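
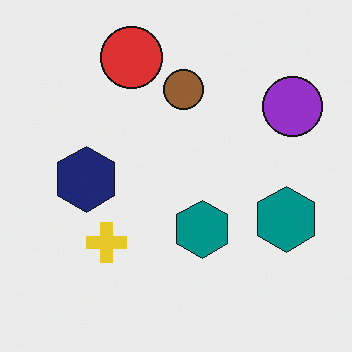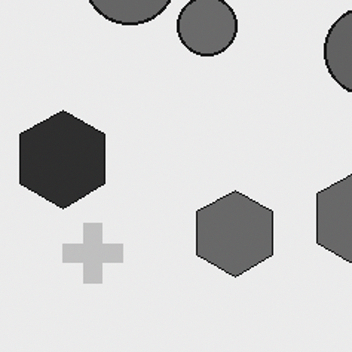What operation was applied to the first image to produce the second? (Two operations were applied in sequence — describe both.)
The transformation is: cropped to a modestly smaller region and rescaled, then converted to grayscale.

The visible shapes are larger and the field of view is narrower; shapes near the original edges may be partly or wholly outside the frame — a crop-and-rescale. All color is removed — every shape is now a shade of grey.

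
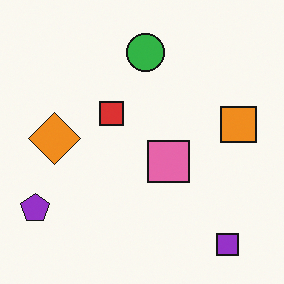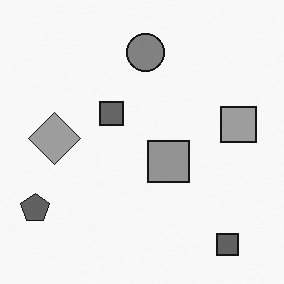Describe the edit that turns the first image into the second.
Converted to grayscale.

All color is removed — every shape is now a shade of grey.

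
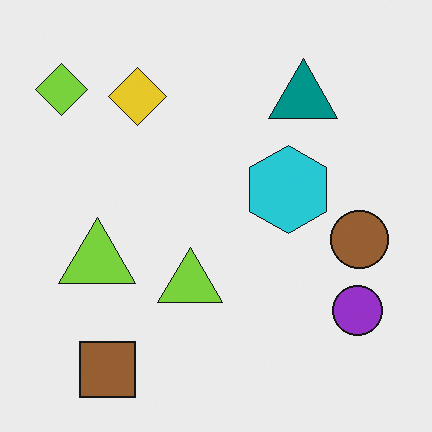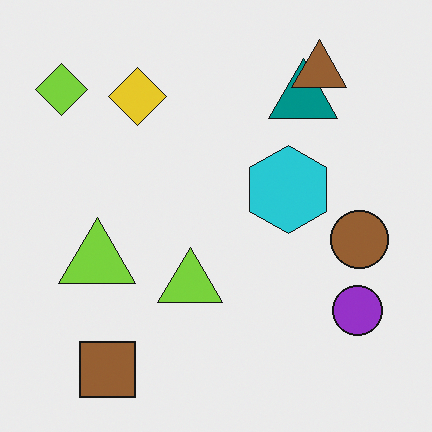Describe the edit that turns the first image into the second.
The second image is the first overlaid with an additional brown triangle.

A brown triangle appears in the second image that is absent from the first.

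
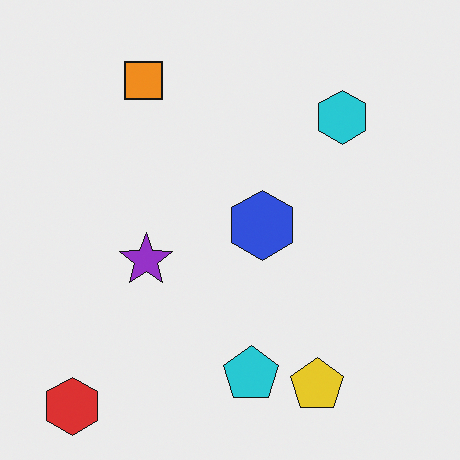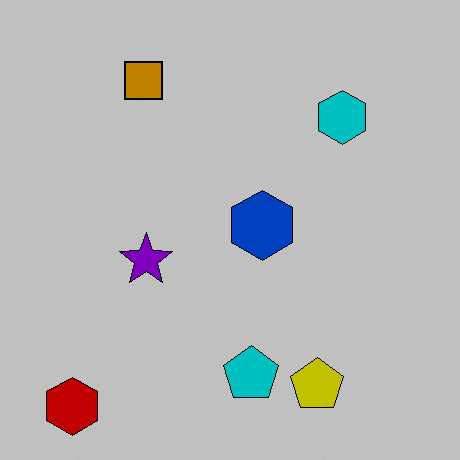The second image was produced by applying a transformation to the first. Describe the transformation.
The image was aggressively posterized.

Each flat color has snapped to a coarser quantized level — most visibly, the near-white background has dropped to a flat grey.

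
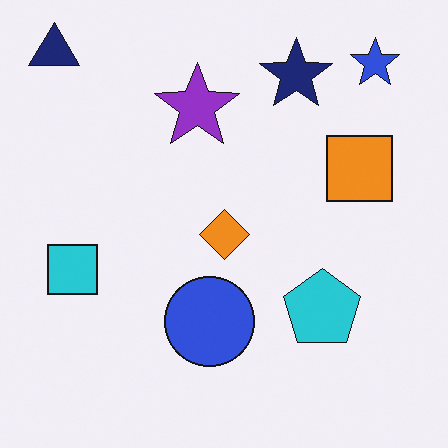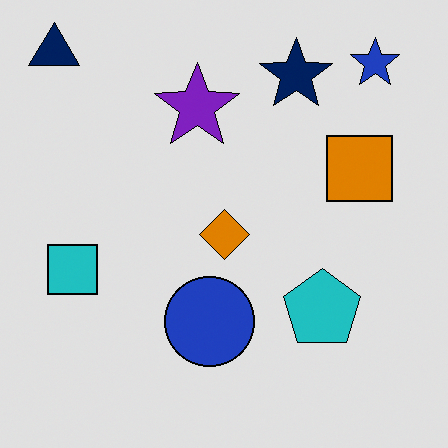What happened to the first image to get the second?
The image was moderately posterized.

Each flat color has snapped to a coarser quantized level — most visibly, the near-white background has dropped to a flat grey.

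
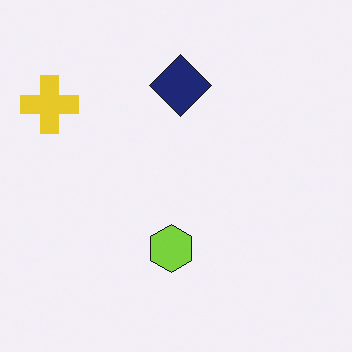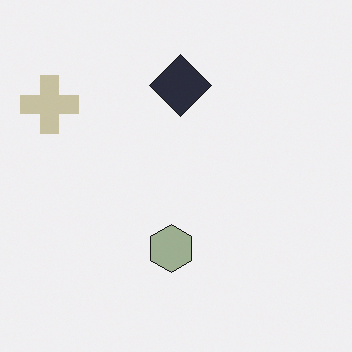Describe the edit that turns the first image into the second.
The second image is the first made much more muted (saturation change).

All colors are more muted and greyish — a global saturation change.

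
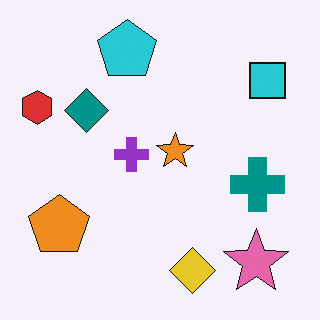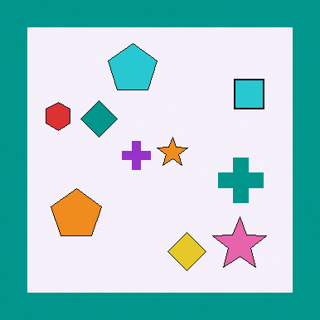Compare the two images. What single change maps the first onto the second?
The image was framed with a teal border.

A solid teal frame runs around the edge of the second image, with the content slightly shrunk inside it.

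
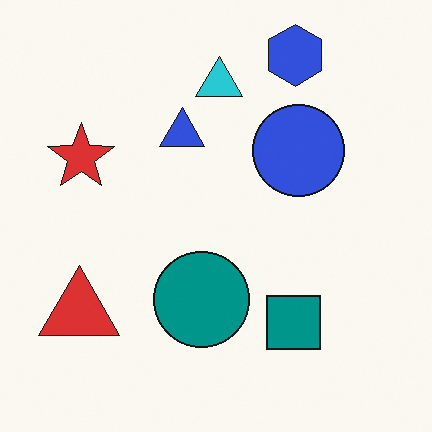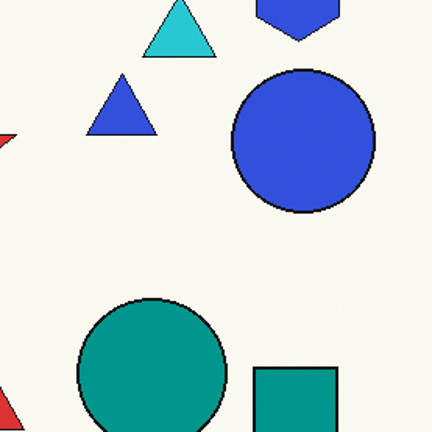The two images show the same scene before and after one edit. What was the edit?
The transformation is: cropped slightly and scaled back up.

The visible shapes are larger and the field of view is narrower; shapes near the original edges may be partly or wholly outside the frame — a crop-and-rescale.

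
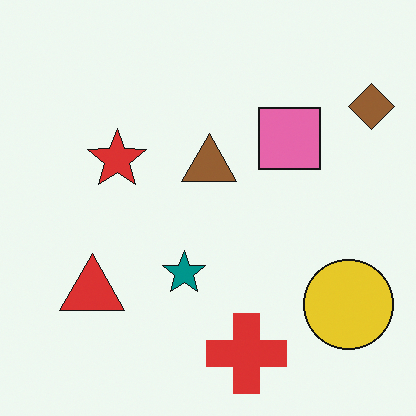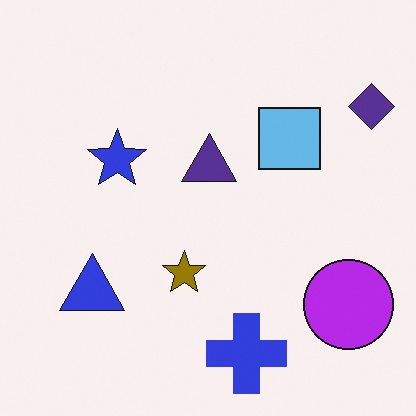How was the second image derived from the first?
It was hue-shifted by a large amount.

Every shape's color has rotated by the same amount around the hue wheel — a uniform hue shift.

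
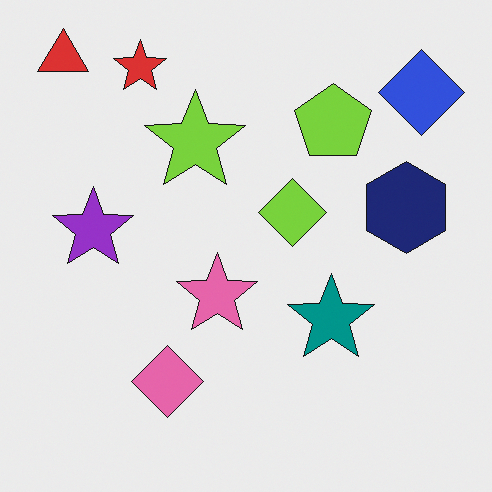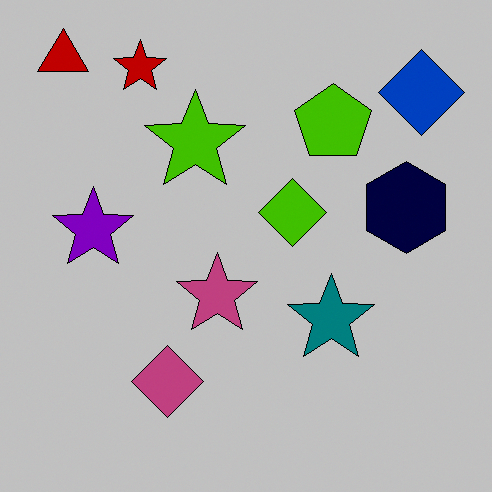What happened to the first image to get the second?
Heavily posterized to just a handful of flat colors.

Each flat color has snapped to a coarser quantized level — most visibly, the near-white background has dropped to a flat grey.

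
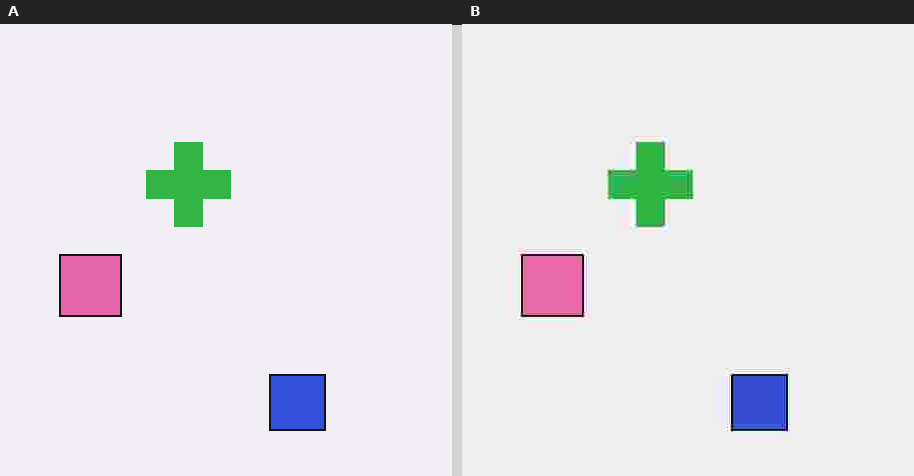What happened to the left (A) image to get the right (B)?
This is the original image degraded with heavy JPEG compression.

Blocky 8×8 compression artifacts appear around shape edges and the flat background shows ringing — characteristic JPEG degradation.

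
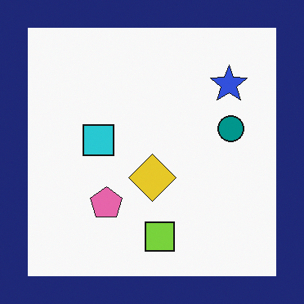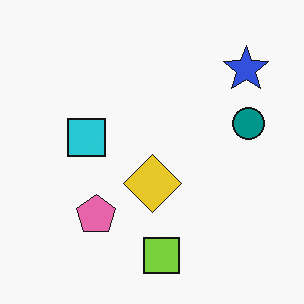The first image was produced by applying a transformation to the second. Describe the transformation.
Framed with a navy border.

A solid navy frame runs around the edge of the first image, with the content slightly shrunk inside it.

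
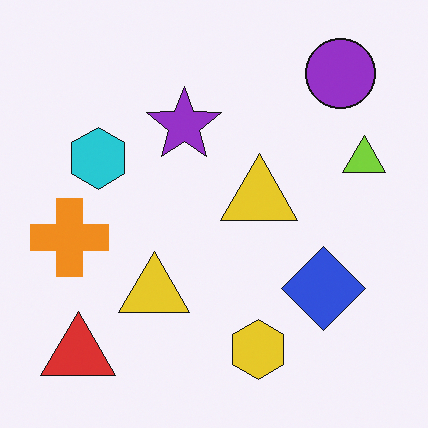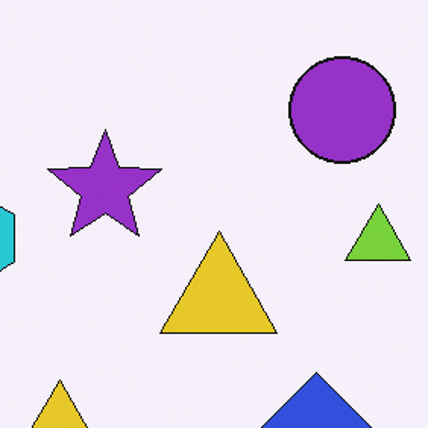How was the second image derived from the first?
This is the original image cropped to a modestly smaller region and rescaled.

The visible shapes are larger and the field of view is narrower; shapes near the original edges may be partly or wholly outside the frame — a crop-and-rescale.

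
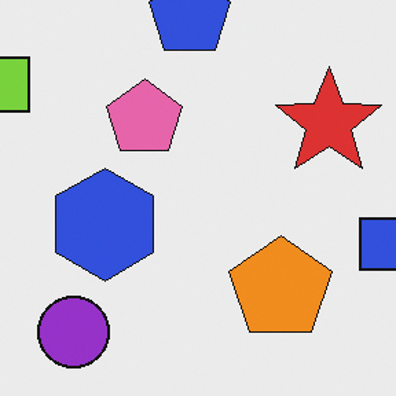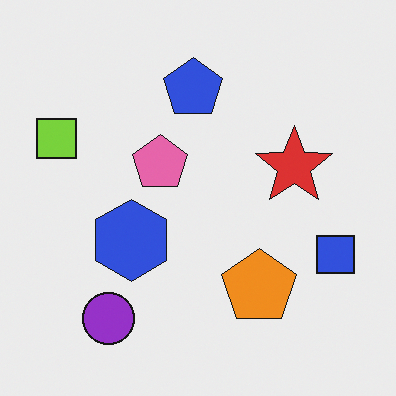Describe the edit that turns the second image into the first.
It was cropped to a modestly smaller region and rescaled.

The visible shapes are larger and the field of view is narrower; shapes near the original edges may be partly or wholly outside the frame — a crop-and-rescale.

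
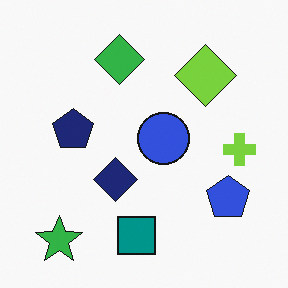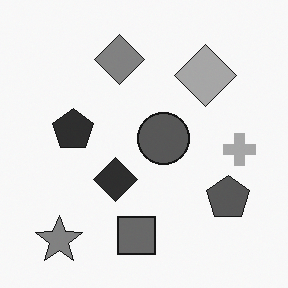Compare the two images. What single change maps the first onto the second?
The second image is the first converted to grayscale.

All color is removed — every shape is now a shade of grey.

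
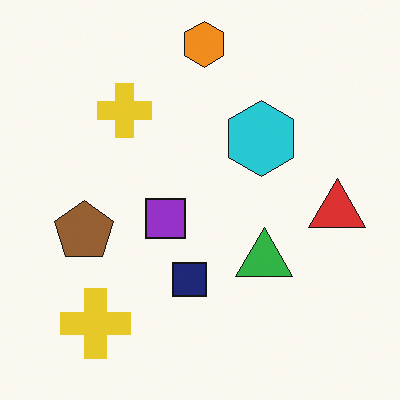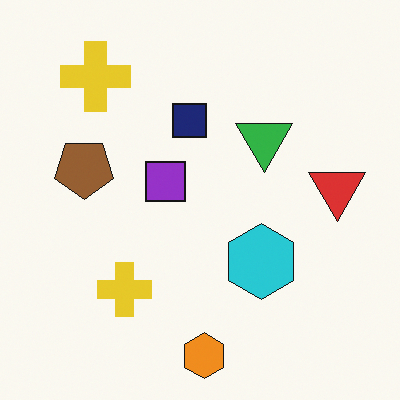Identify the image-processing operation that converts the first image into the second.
It was flipped vertically (top ↔ bottom).

The orange hexagon is in the top of the first image and the bottom of the second — shapes on opposite sides of the horizontal midline have swapped in a mirror flip.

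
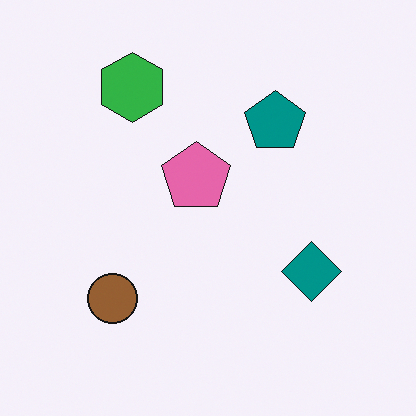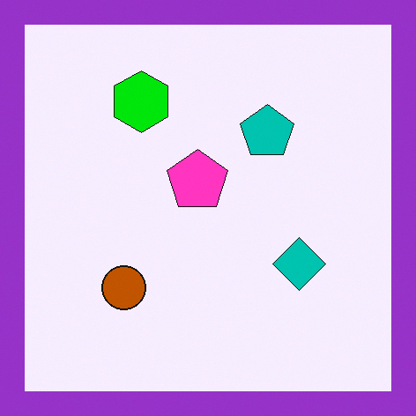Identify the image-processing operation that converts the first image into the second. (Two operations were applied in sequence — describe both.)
It was made much more vivid (saturation change), then framed with a purple border.

All colors are more vivid — a global saturation change. A solid purple frame runs around the edge of the second image, with the content slightly shrunk inside it.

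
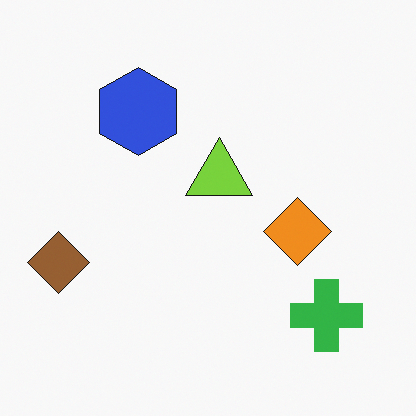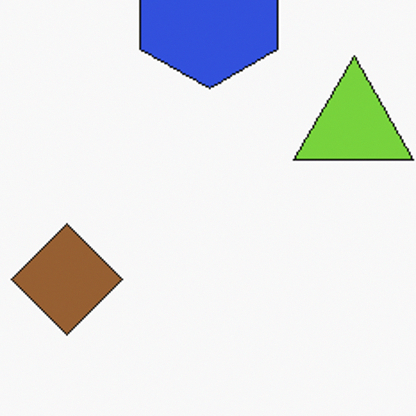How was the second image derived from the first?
This is the original image cropped tightly and scaled back up.

The visible shapes are larger and the field of view is narrower; shapes near the original edges may be partly or wholly outside the frame — a crop-and-rescale.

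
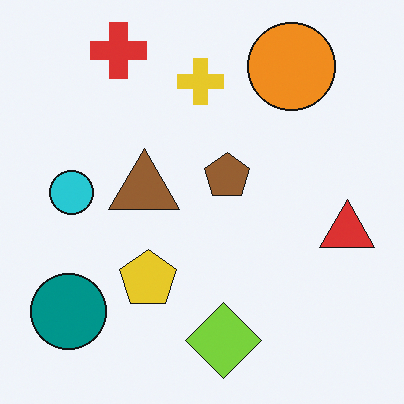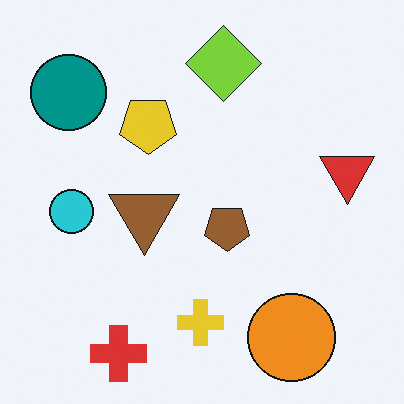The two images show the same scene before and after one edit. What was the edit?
This is the original image flipped vertically (top ↔ bottom).

The red cross is in the top-left of the first image and the bottom-left of the second — shapes on opposite sides of the horizontal midline have swapped in a mirror flip.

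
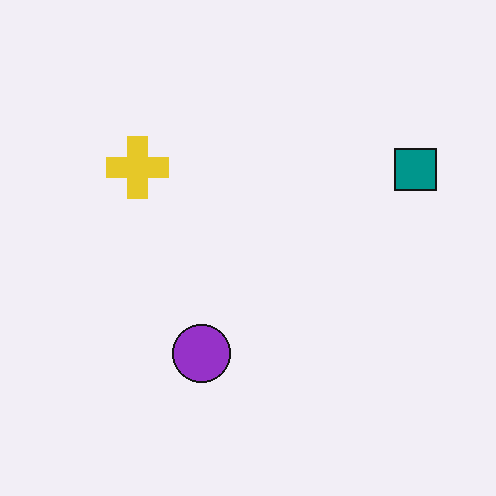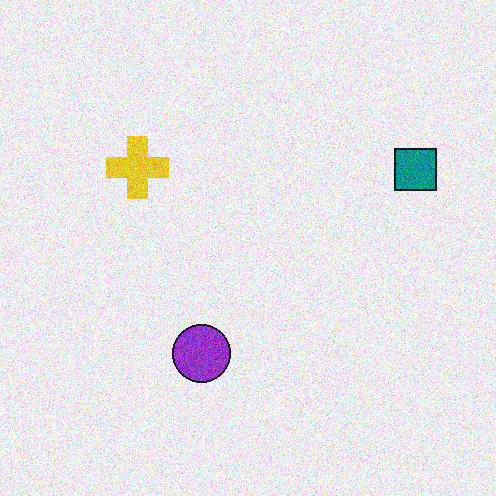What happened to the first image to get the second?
The second image is the first degraded with visible gaussian noise.

Random speckle covers the whole image, including the flat background.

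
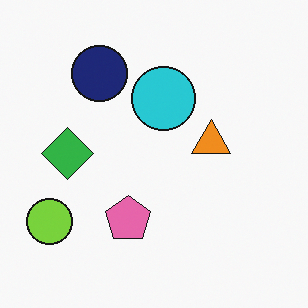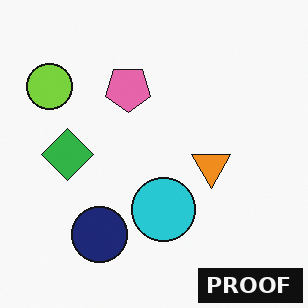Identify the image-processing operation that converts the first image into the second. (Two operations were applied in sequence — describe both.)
It was flipped vertically (top ↔ bottom), then watermarked with the text "PROOF" in the lower-right corner.

The navy circle is in the top-left of the first image and the bottom-left of the second — shapes on opposite sides of the horizontal midline have swapped in a mirror flip. A dark label reading "PROOF" appears in the lower-right corner.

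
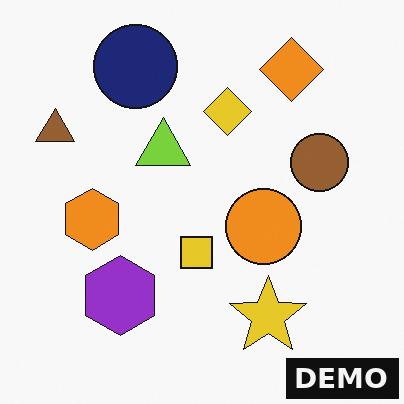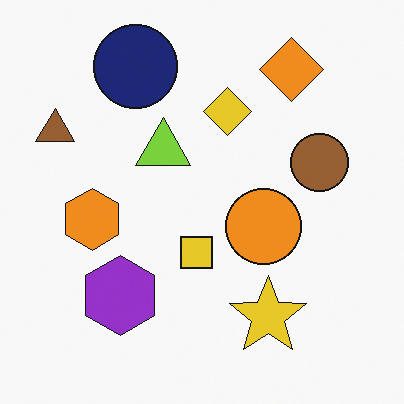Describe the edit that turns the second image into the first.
Watermarked with the text "DEMO" in the lower-right corner.

A dark label reading "DEMO" appears in the lower-right corner.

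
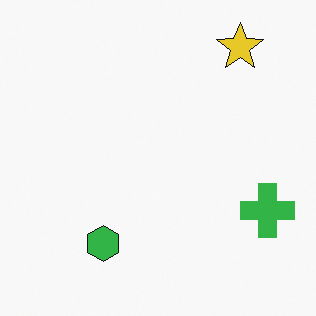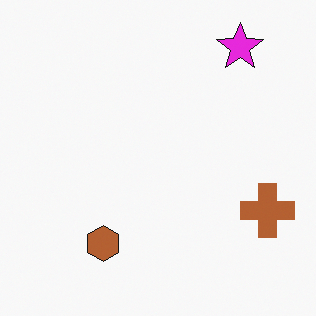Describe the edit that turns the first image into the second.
Hue-shifted through roughly half the color wheel.

Every shape's color has rotated by the same amount around the hue wheel — a uniform hue shift.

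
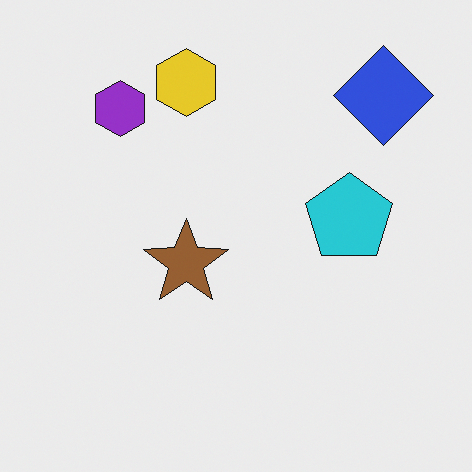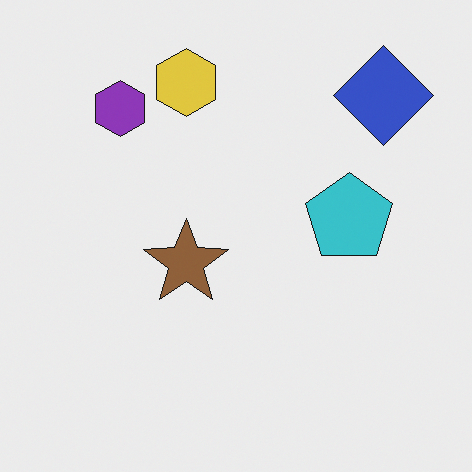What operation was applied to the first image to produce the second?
The image was slightly desaturated.

All colors are more muted and greyish — a global saturation change.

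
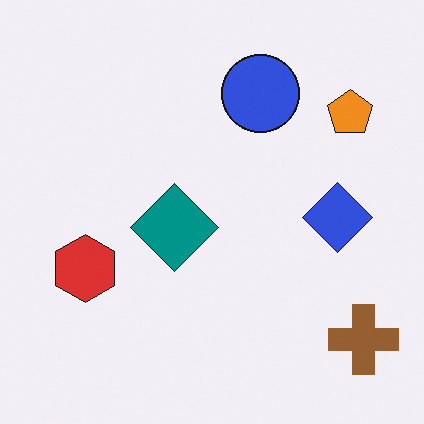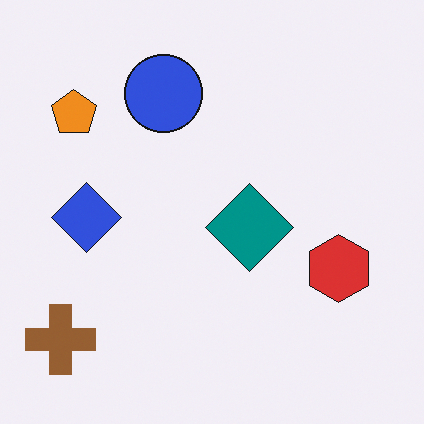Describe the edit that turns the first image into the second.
Flipped horizontally (left ↔ right).

The brown cross is in the bottom-right of the first image and the bottom-left of the second — shapes on opposite sides of the vertical midline have swapped in a mirror flip.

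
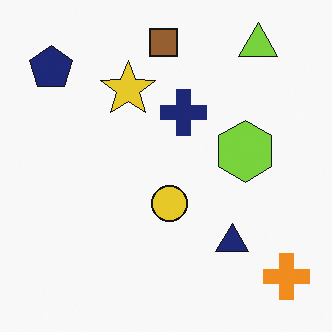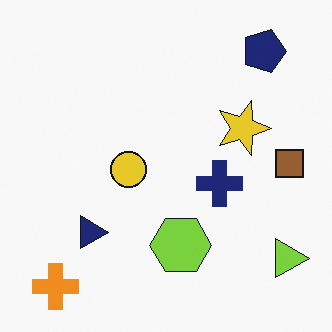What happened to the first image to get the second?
It was rotated 90° clockwise.

The orange cross sits in the bottom-right of the first image and the bottom-left of the second — consistent with a whole-image 90° clockwise rotation.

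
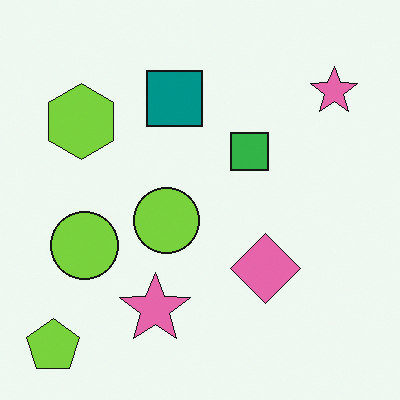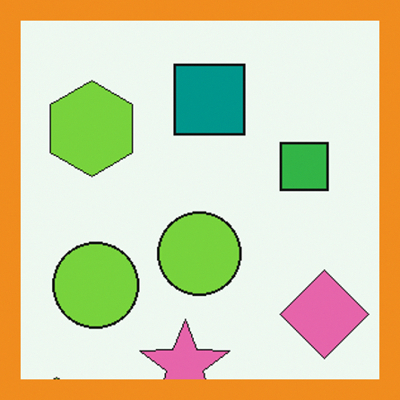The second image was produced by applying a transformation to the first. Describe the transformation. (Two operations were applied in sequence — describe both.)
The image was cropped slightly and scaled back up, then framed with a orange border.

The visible shapes are larger and the field of view is narrower; shapes near the original edges may be partly or wholly outside the frame — a crop-and-rescale. A solid orange frame runs around the edge of the second image, with the content slightly shrunk inside it.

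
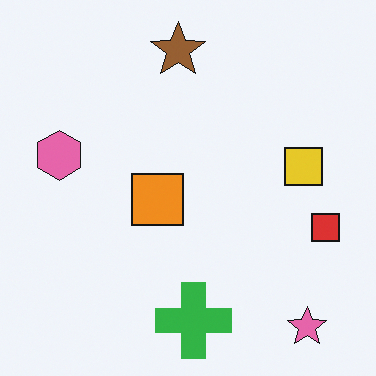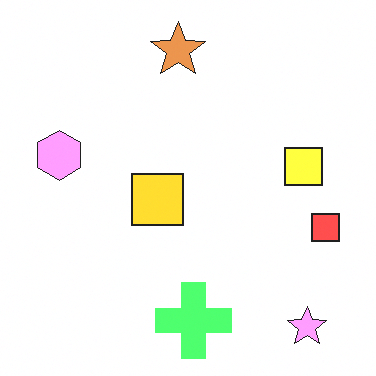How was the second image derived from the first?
Noticeably brightened.

Every pixel — background and shapes alike — is uniformly brightened.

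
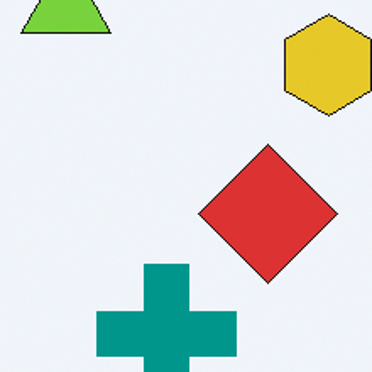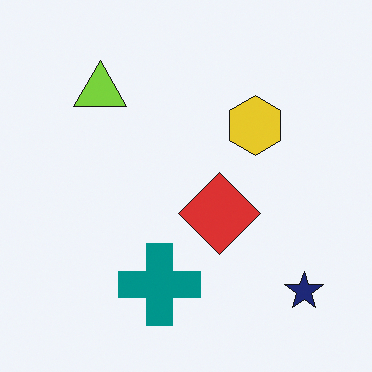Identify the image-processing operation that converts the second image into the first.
This is the original image cropped tightly and scaled back up.

The visible shapes are larger and the field of view is narrower; shapes near the original edges may be partly or wholly outside the frame — a crop-and-rescale.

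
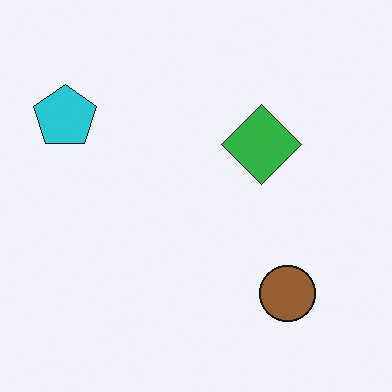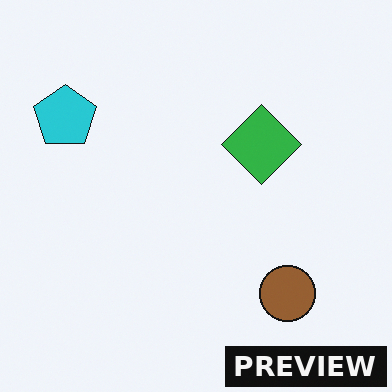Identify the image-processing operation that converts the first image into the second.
Watermarked with the text "PREVIEW" in the lower-right corner.

A dark label reading "PREVIEW" appears in the lower-right corner.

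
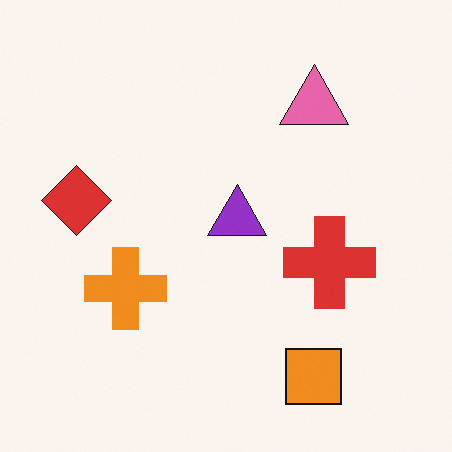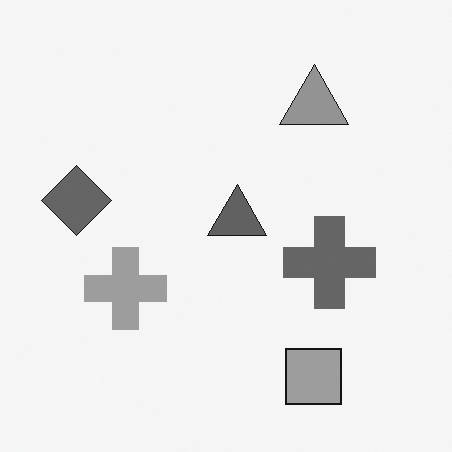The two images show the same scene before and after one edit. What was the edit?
The second image is the first converted to grayscale.

All color is removed — every shape is now a shade of grey.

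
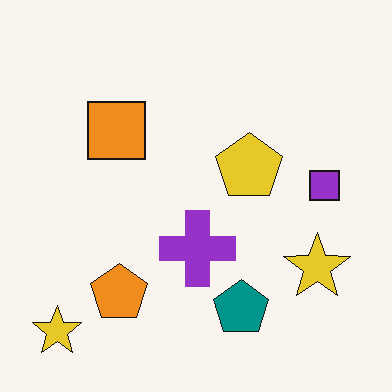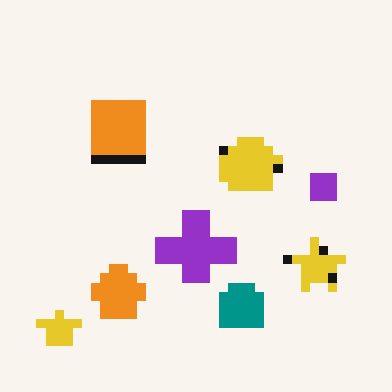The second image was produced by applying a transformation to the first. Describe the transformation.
The image was heavily pixelated into large blocks.

Shapes are reduced to large square blocks; fine edges and outlines are lost — a downscale-then-upscale (mosaic) effect.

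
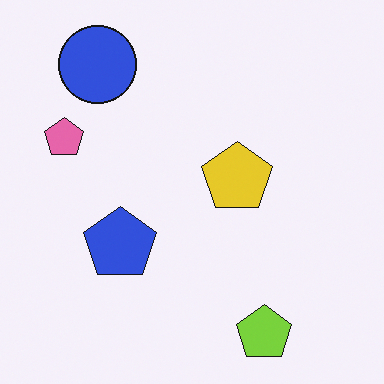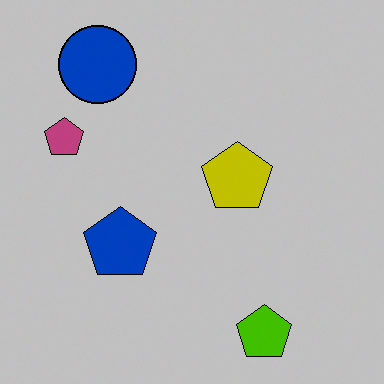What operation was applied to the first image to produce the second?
The image was aggressively posterized.

Each flat color has snapped to a coarser quantized level — most visibly, the near-white background has dropped to a flat grey.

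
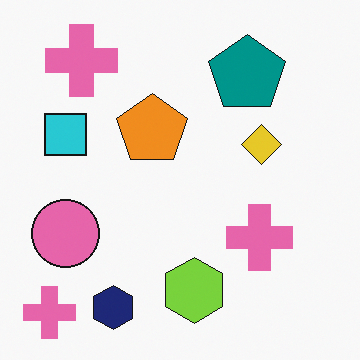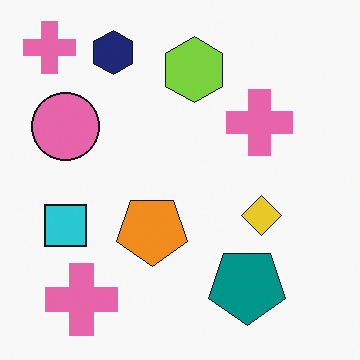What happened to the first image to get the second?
The transformation is: flipped vertically (top ↔ bottom).

The navy hexagon is in the bottom-left of the first image and the top-left of the second — shapes on opposite sides of the horizontal midline have swapped in a mirror flip.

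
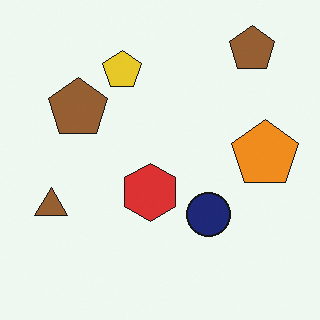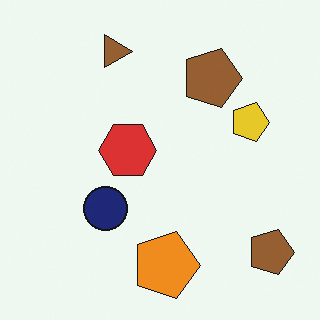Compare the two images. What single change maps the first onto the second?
This is the original image rotated 90° clockwise.

The brown triangle sits in the left of the first image and the top of the second — consistent with a whole-image 90° clockwise rotation.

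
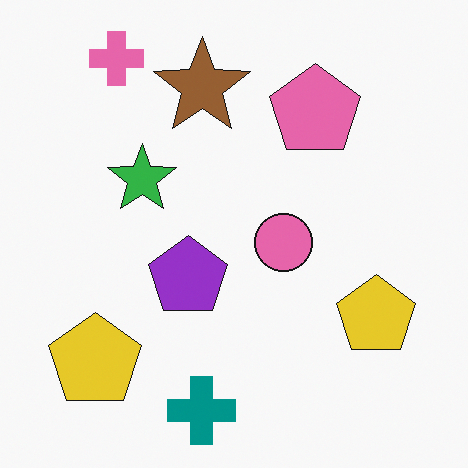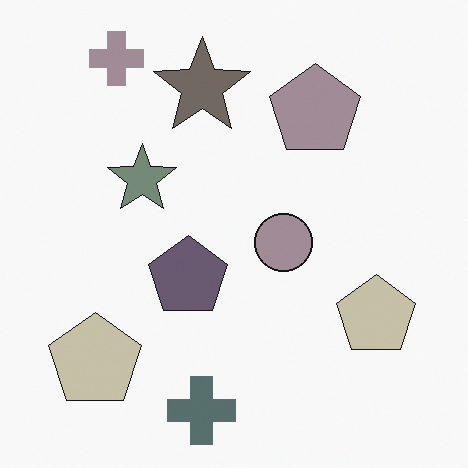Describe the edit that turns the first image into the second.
It was heavily desaturated.

All colors are more muted and greyish — a global saturation change.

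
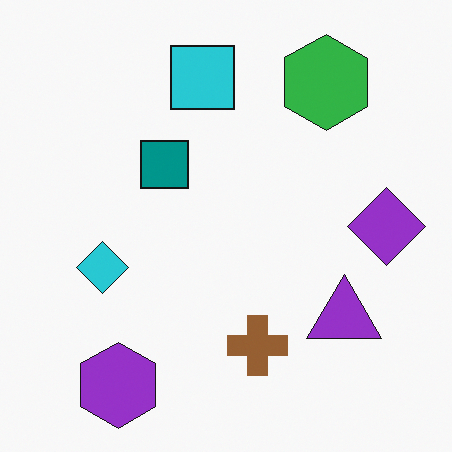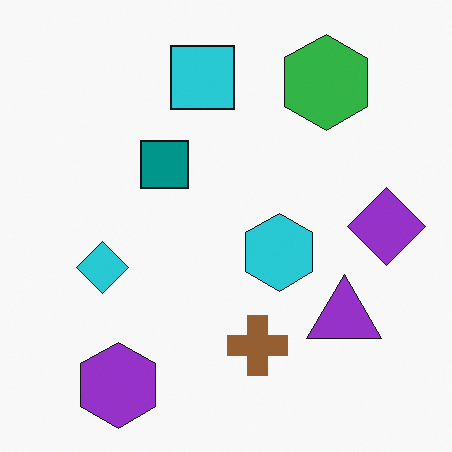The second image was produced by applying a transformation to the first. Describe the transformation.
This is the original image overlaid with an additional cyan hexagon.

A cyan hexagon appears in the second image that is absent from the first.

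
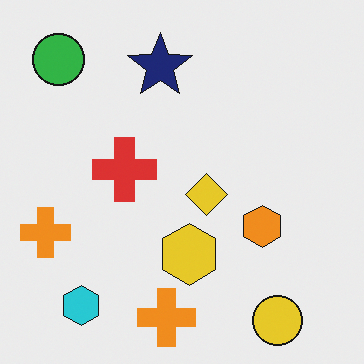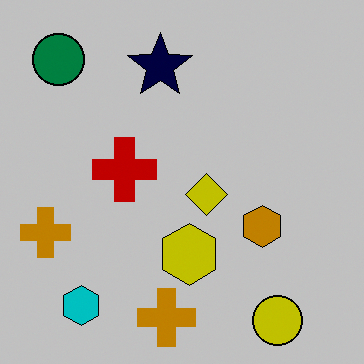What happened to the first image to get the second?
It was aggressively posterized.

Each flat color has snapped to a coarser quantized level — most visibly, the near-white background has dropped to a flat grey.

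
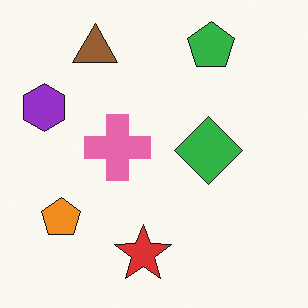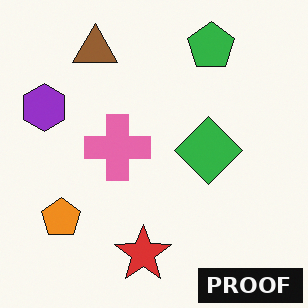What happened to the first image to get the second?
The second image is the first watermarked with the text "PROOF" in the lower-right corner.

A dark label reading "PROOF" appears in the lower-right corner.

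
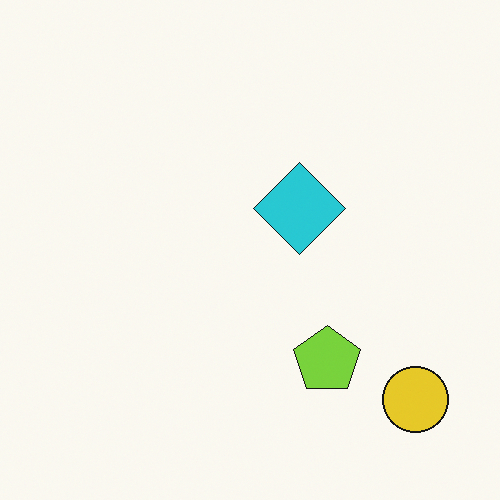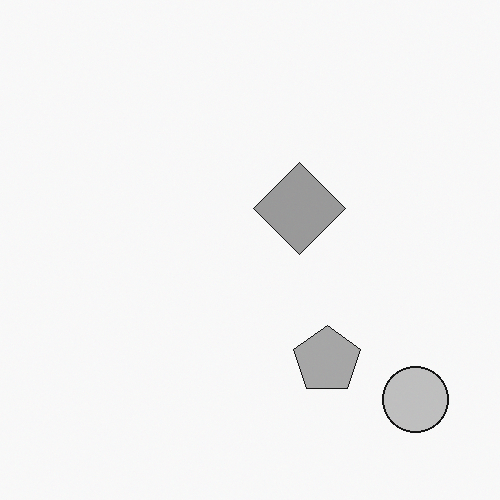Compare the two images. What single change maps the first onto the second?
It was converted to grayscale.

All color is removed — every shape is now a shade of grey.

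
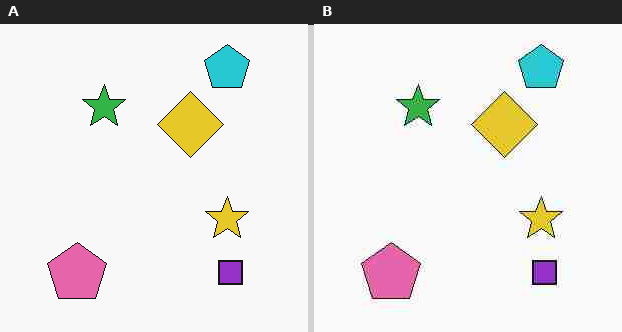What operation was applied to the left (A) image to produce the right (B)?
The transformation is: degraded with heavy JPEG compression.

Blocky 8×8 compression artifacts appear around shape edges and the flat background shows ringing — characteristic JPEG degradation.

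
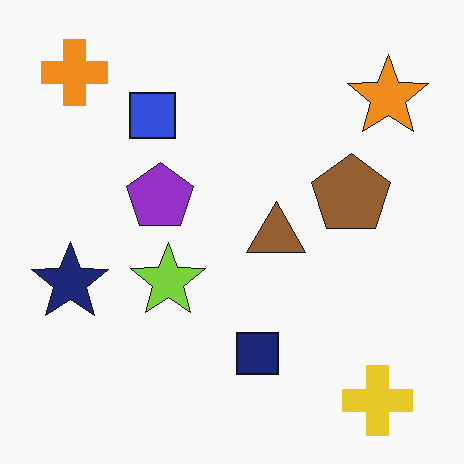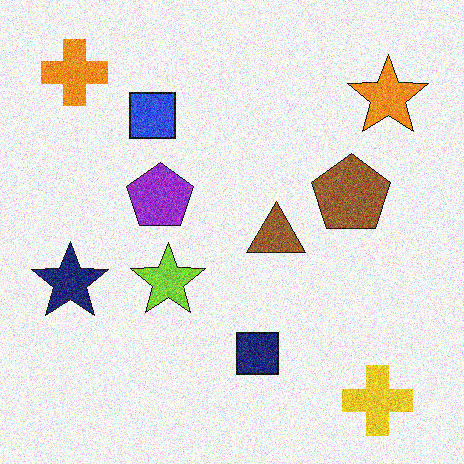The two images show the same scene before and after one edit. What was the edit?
This is the original image degraded with heavy additive noise.

Random speckle covers the whole image, including the flat background.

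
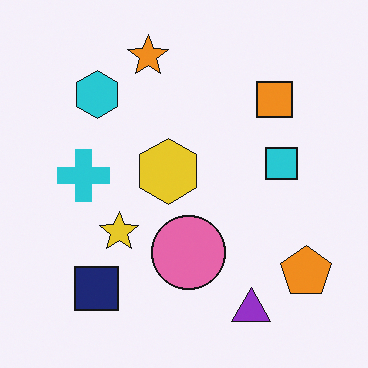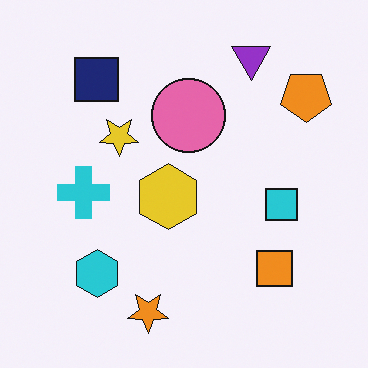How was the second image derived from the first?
The second image is the first flipped vertically (top ↔ bottom).

The orange star is in the top of the first image and the bottom of the second — shapes on opposite sides of the horizontal midline have swapped in a mirror flip.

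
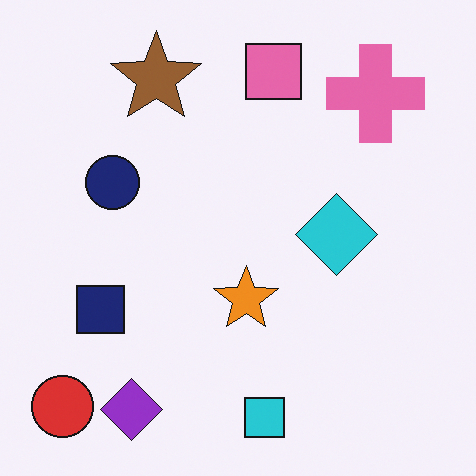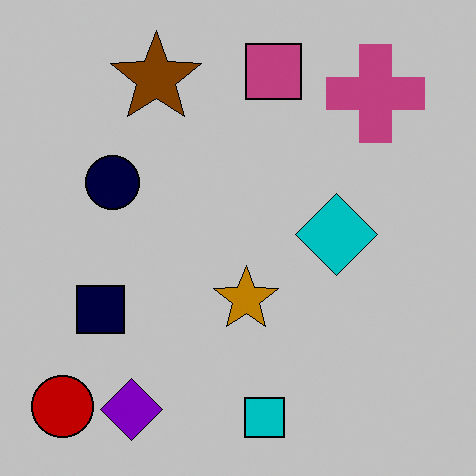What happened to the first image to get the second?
It was heavily posterized to just a handful of flat colors.

Each flat color has snapped to a coarser quantized level — most visibly, the near-white background has dropped to a flat grey.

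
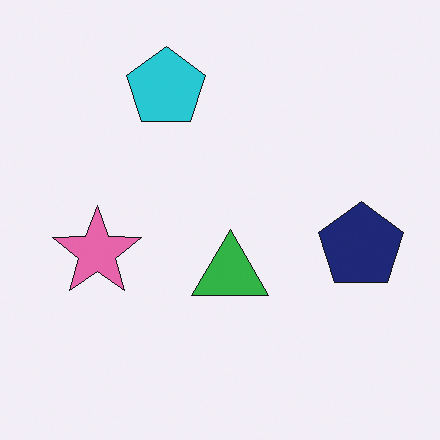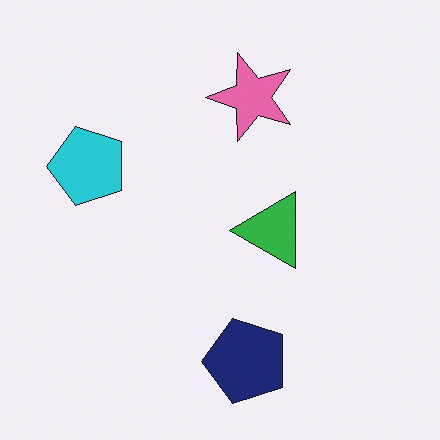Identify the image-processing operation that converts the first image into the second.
The image was transposed (reflected across the top-left ↔ bottom-right diagonal).

Shapes have swapped their row and column positions — what was in the top-right is now in the bottom-left — a diagonal reflection.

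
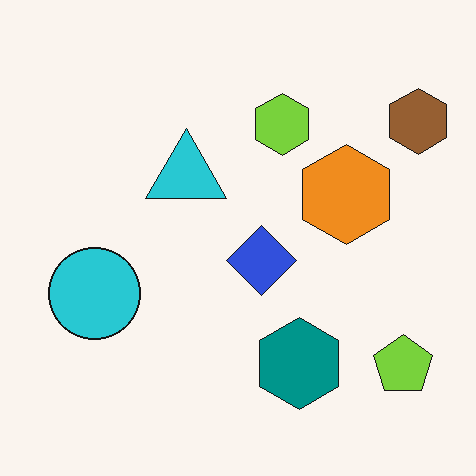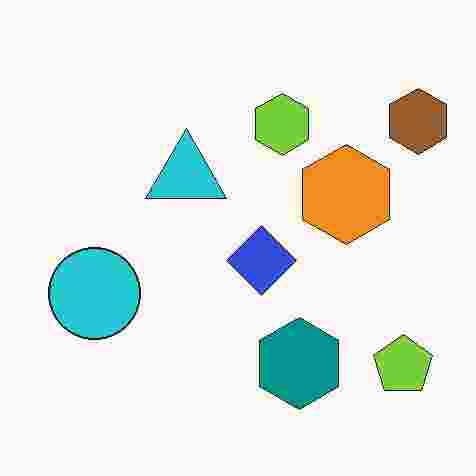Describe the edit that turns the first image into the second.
The transformation is: degraded with heavy JPEG compression.

Blocky 8×8 compression artifacts appear around shape edges and the flat background shows ringing — characteristic JPEG degradation.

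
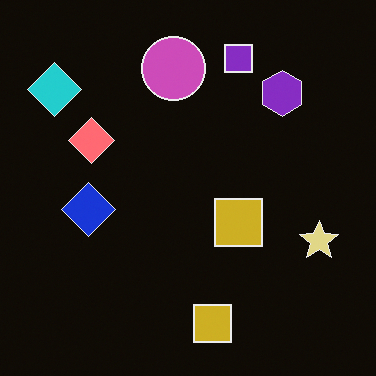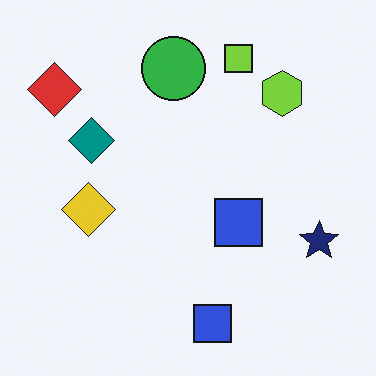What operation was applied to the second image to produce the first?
This is the original image color-inverted (negative).

The light background has become dark and every shape's color is its complement — a photographic negative.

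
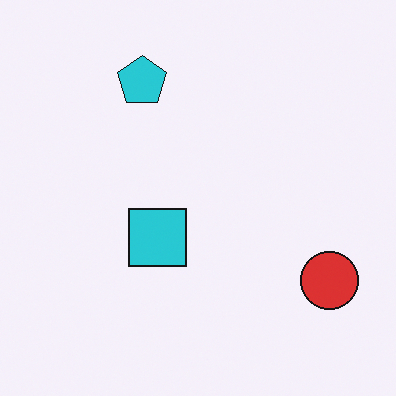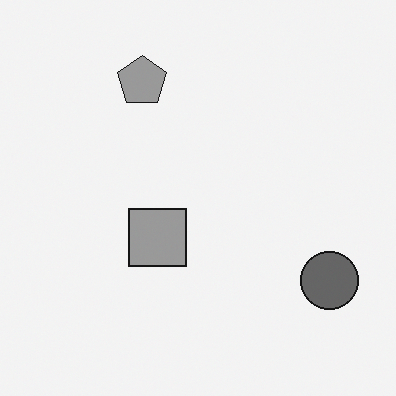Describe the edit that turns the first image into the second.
Converted to grayscale.

All color is removed — every shape is now a shade of grey.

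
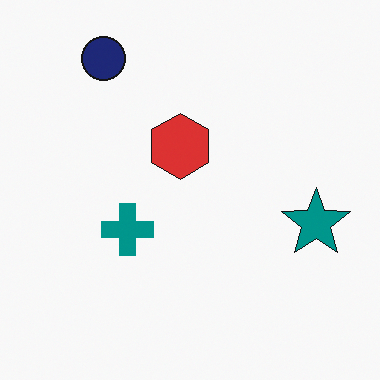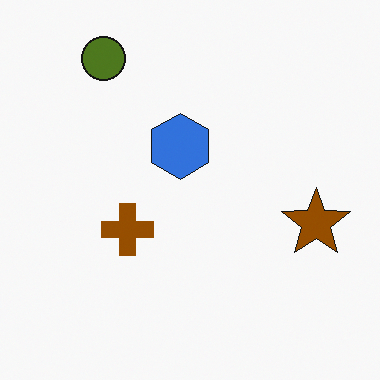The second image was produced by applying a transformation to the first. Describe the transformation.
The transformation is: hue-shifted by a large amount.

Every shape's color has rotated by the same amount around the hue wheel — a uniform hue shift.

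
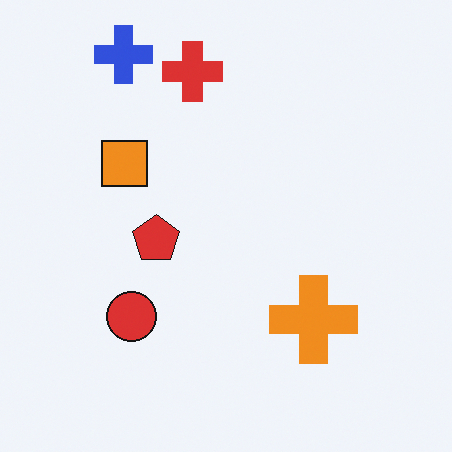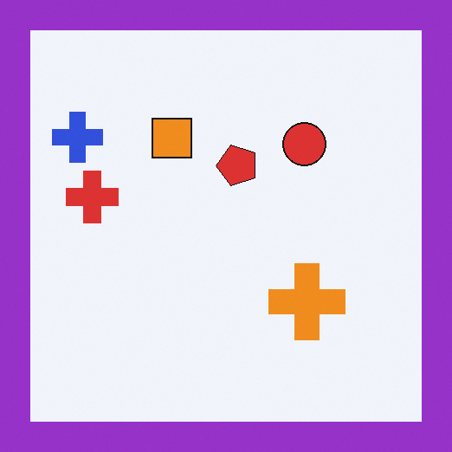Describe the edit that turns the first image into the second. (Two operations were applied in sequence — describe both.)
This is the original image transposed (reflected across the top-left ↔ bottom-right diagonal), then framed with a purple border.

Shapes have swapped their row and column positions — what was in the top-right is now in the bottom-left — a diagonal reflection. A solid purple frame runs around the edge of the second image, with the content slightly shrunk inside it.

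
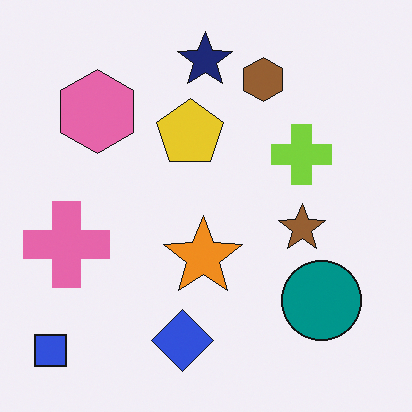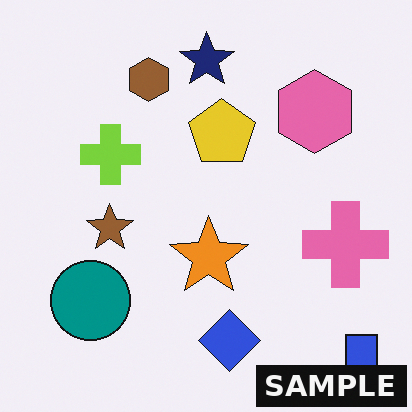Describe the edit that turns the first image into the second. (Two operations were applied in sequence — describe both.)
Flipped horizontally (left ↔ right), then watermarked with the text "SAMPLE" in the lower-right corner.

The blue square is in the bottom-left of the first image and the bottom-right of the second — shapes on opposite sides of the vertical midline have swapped in a mirror flip. A dark label reading "SAMPLE" appears in the lower-right corner.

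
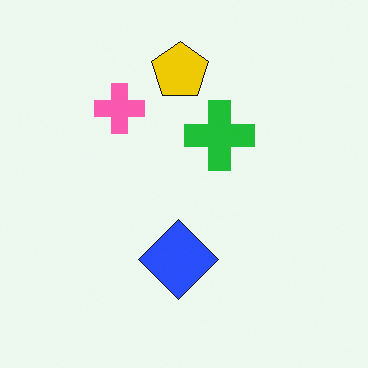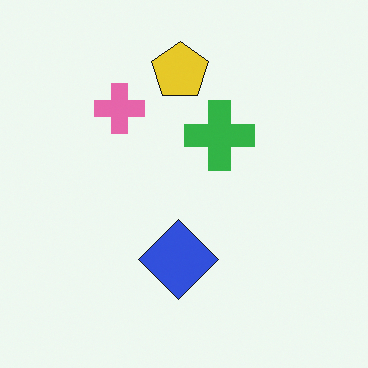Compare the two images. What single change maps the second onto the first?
This is the original image slightly oversaturated.

All colors are more vivid — a global saturation change.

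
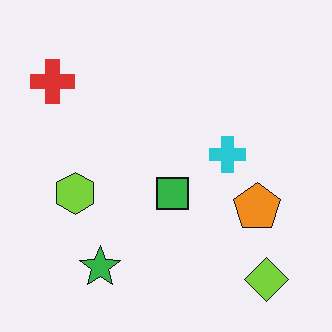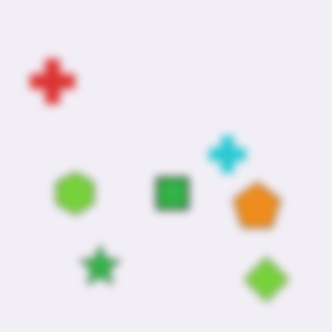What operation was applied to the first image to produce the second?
The transformation is: noticeably gaussian-blurred.

Shape edges and outlines are uniformly softened across the whole image.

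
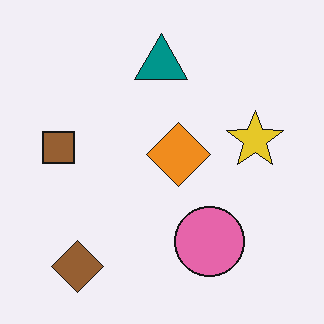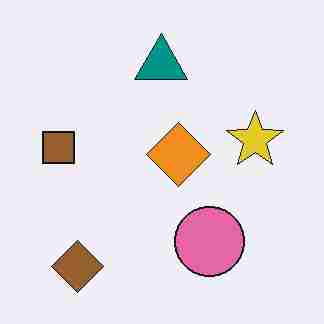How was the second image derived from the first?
The image was heavily JPEG-compressed with obvious blocking artifacts.

Blocky 8×8 compression artifacts appear around shape edges and the flat background shows ringing — characteristic JPEG degradation.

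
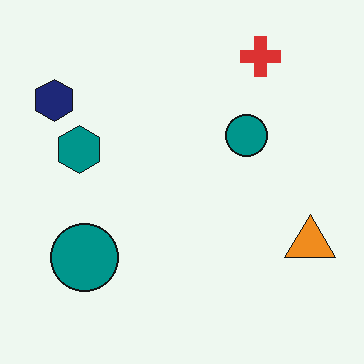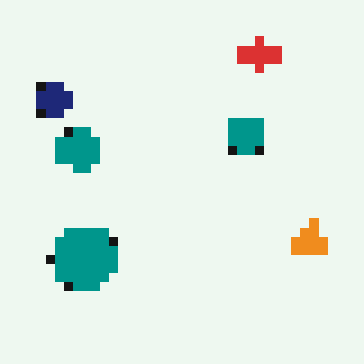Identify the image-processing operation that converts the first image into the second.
The transformation is: coarsely pixelated.

Shapes are reduced to large square blocks; fine edges and outlines are lost — a downscale-then-upscale (mosaic) effect.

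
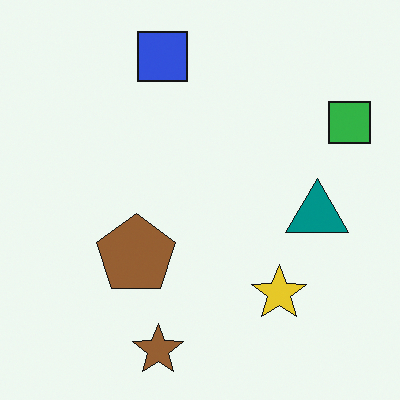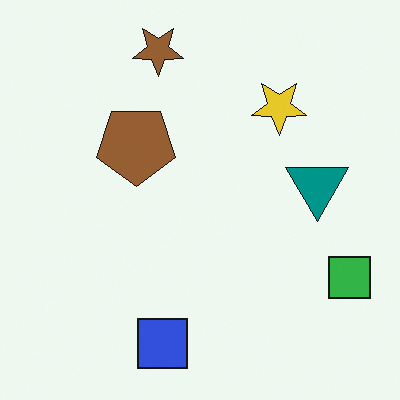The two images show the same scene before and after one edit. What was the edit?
Flipped vertically (top ↔ bottom).

The brown star is in the bottom of the first image and the top of the second — shapes on opposite sides of the horizontal midline have swapped in a mirror flip.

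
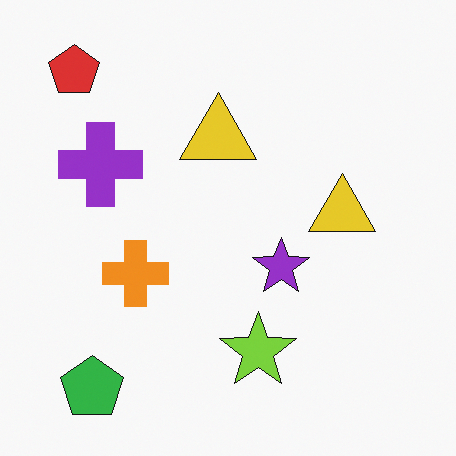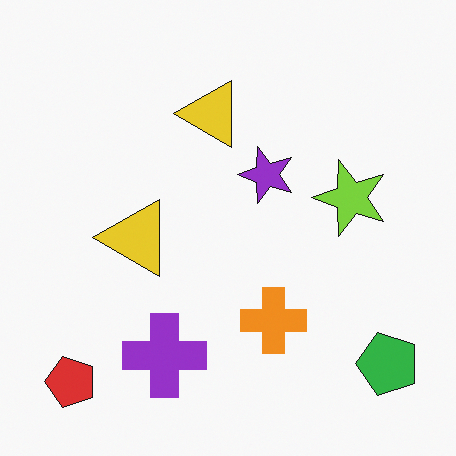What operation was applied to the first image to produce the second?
The transformation is: rotated 90° counter-clockwise.

The red pentagon sits in the top-left of the first image and the bottom-left of the second — consistent with a whole-image 90° counter-clockwise rotation.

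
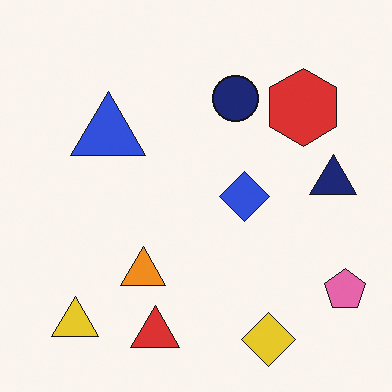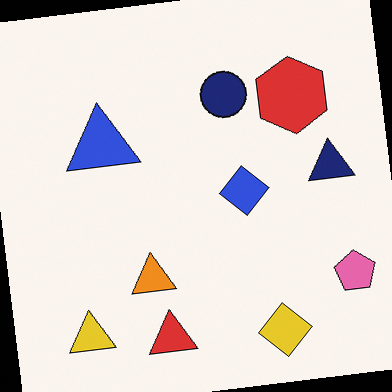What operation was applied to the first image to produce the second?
This is the original image rotated counter-clockwise by a small amount.

Every shape is tilted by the same angle and the image corners show triangular fill wedges — a whole-image rotation by a non-right angle.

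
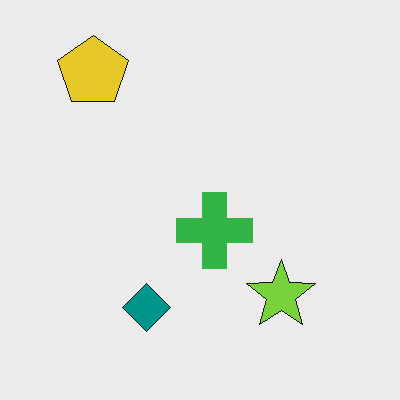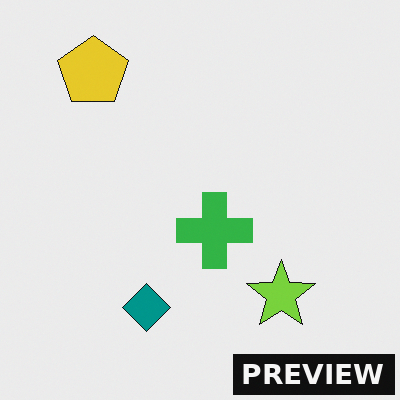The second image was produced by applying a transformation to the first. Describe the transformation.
It was watermarked with the text "PREVIEW" in the lower-right corner.

A dark label reading "PREVIEW" appears in the lower-right corner.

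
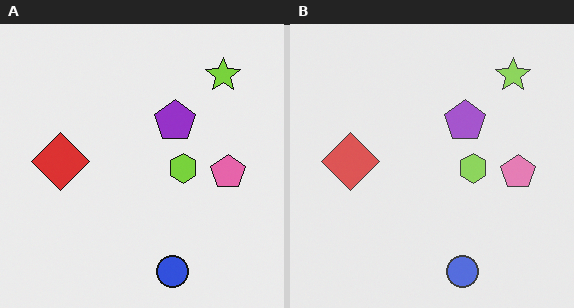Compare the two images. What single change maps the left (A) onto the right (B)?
Given slightly reduced contrast.

Tones are pushed toward mid-grey across the whole image — a global contrast change.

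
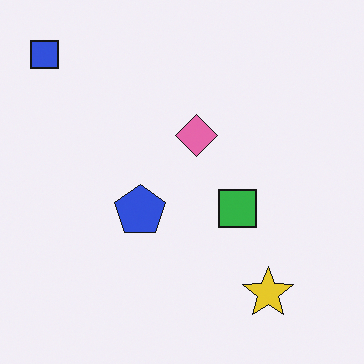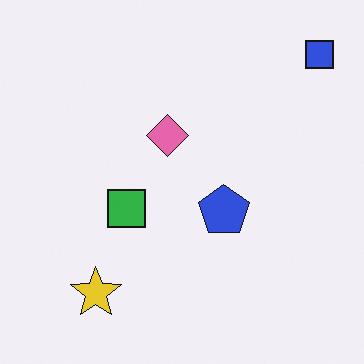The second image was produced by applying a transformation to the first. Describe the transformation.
This is the original image flipped horizontally (left ↔ right).

The blue square is in the top-left of the first image and the top-right of the second — shapes on opposite sides of the vertical midline have swapped in a mirror flip.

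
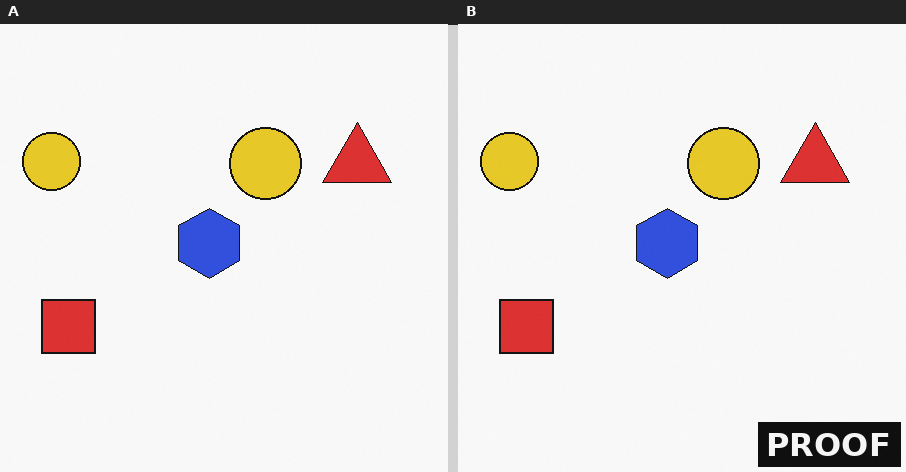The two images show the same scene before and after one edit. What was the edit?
The transformation is: watermarked with the text "PROOF" in the lower-right corner.

A dark label reading "PROOF" appears in the lower-right corner.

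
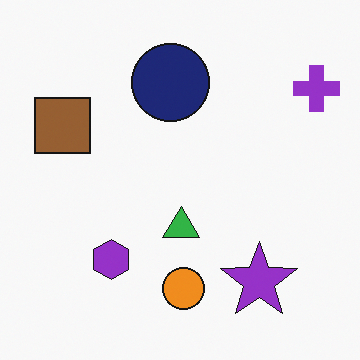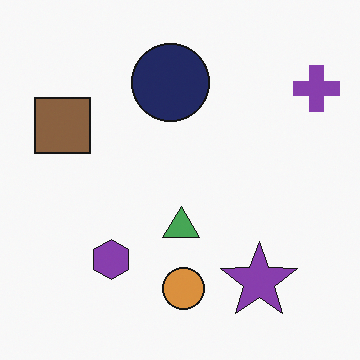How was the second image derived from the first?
It was slightly desaturated.

All colors are more muted and greyish — a global saturation change.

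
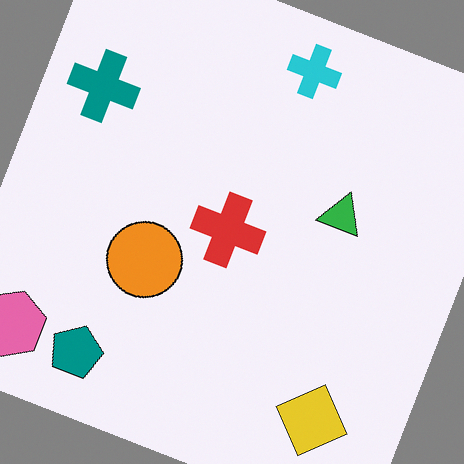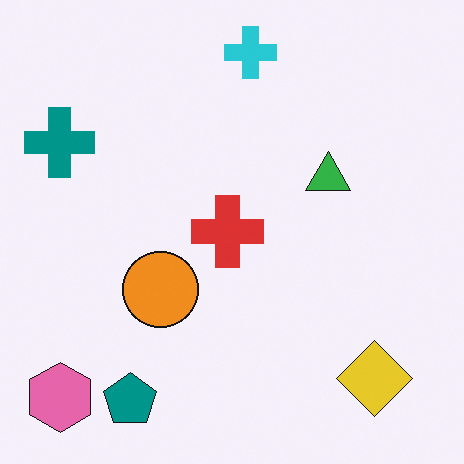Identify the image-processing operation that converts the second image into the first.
The transformation is: rotated clockwise by a clearly visible amount.

Every shape is tilted by the same angle and the image corners show triangular fill wedges — a whole-image rotation by a non-right angle.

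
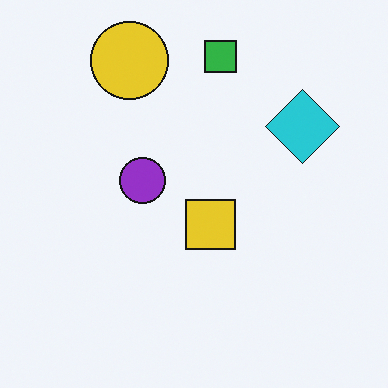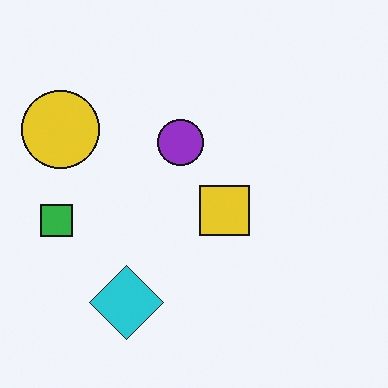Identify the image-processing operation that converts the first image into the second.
The image was transposed (reflected across the top-left ↔ bottom-right diagonal).

Shapes have swapped their row and column positions — what was in the top-right is now in the bottom-left — a diagonal reflection.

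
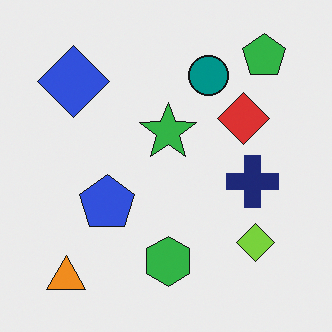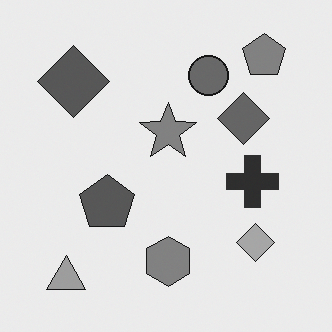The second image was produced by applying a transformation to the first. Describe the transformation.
This is the original image converted to grayscale.

All color is removed — every shape is now a shade of grey.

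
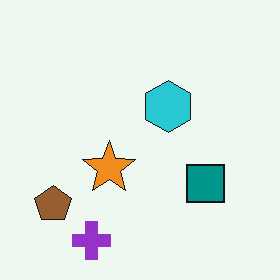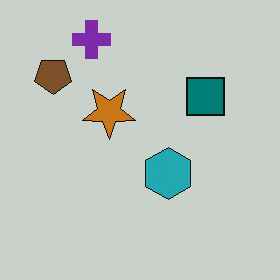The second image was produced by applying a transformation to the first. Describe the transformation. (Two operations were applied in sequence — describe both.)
Slightly darkened, then flipped vertically (top ↔ bottom).

Every pixel — background and shapes alike — is uniformly darkened. The purple cross is in the bottom-left of the first image and the top-left of the second — shapes on opposite sides of the horizontal midline have swapped in a mirror flip.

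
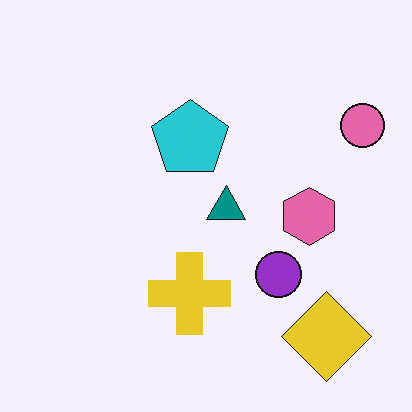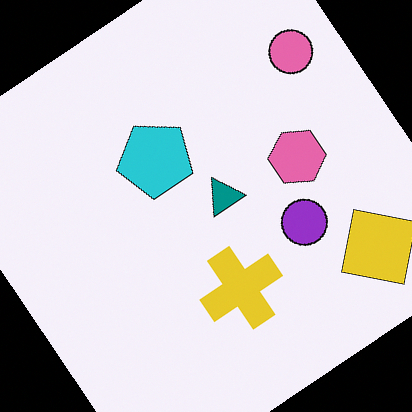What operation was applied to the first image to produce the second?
Rotated counter-clockwise by a large amount — several tens of degrees.

Every shape is tilted by the same angle and the image corners show triangular fill wedges — a whole-image rotation by a non-right angle.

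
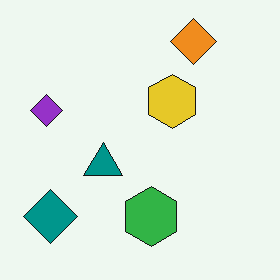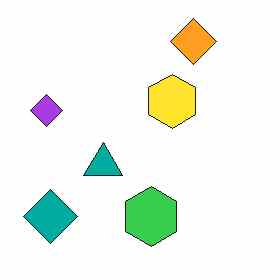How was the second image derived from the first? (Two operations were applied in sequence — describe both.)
Slightly brightened, then given moderate JPEG compression.

Every pixel — background and shapes alike — is uniformly brightened. Blocky 8×8 compression artifacts appear around shape edges and the flat background shows ringing — characteristic JPEG degradation.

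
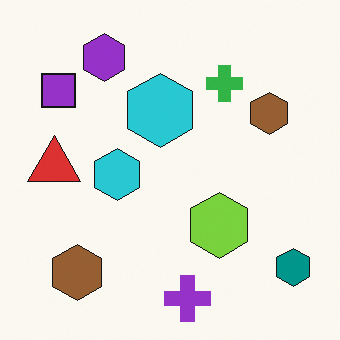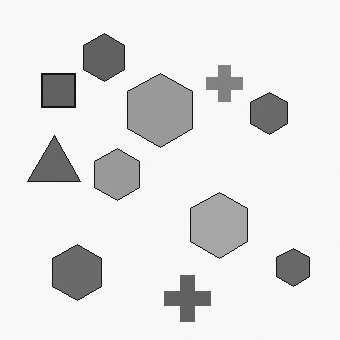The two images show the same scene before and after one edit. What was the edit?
It was converted to grayscale.

All color is removed — every shape is now a shade of grey.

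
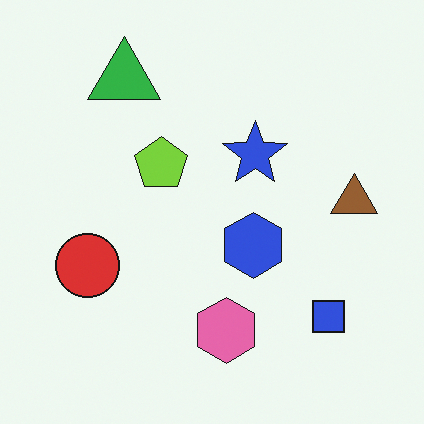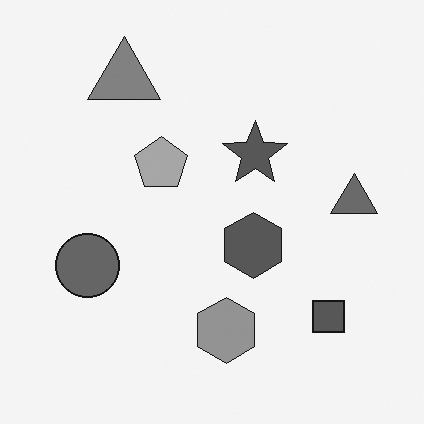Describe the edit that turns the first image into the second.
Converted to grayscale.

All color is removed — every shape is now a shade of grey.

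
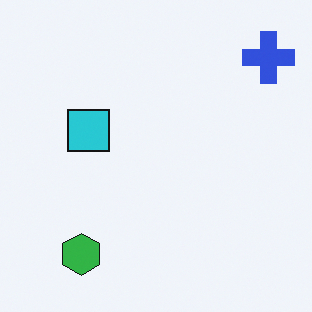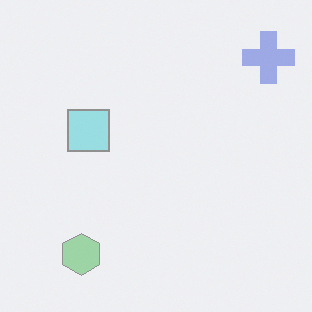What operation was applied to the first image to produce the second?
Washed out (contrast reduced).

Tones are pushed toward mid-grey across the whole image — a global contrast change.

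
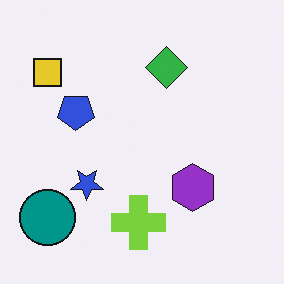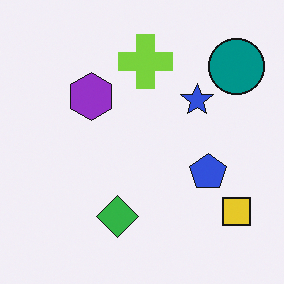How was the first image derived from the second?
It was rotated 180°.

The teal circle sits in the top-right of the second image and the bottom-left of the first — consistent with a whole-image 180° rotation.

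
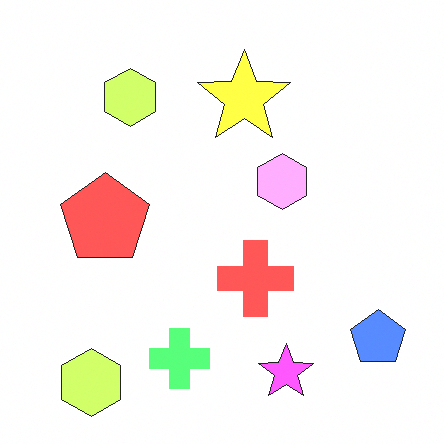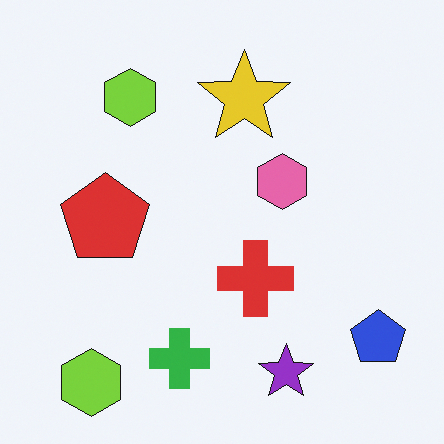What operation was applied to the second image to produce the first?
Substantially brightened.

Every pixel — background and shapes alike — is uniformly brightened.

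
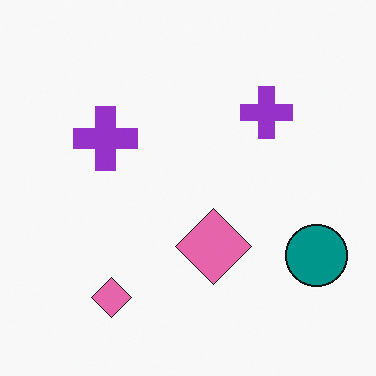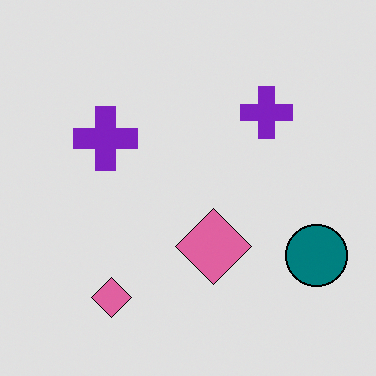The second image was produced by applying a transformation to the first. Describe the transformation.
It was posterized to a reduced palette.

Each flat color has snapped to a coarser quantized level — most visibly, the near-white background has dropped to a flat grey.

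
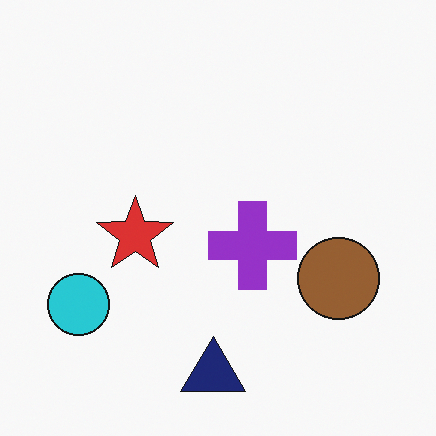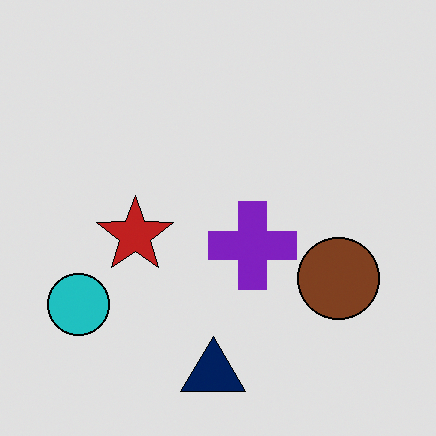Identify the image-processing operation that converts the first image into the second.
The second image is the first posterized to a reduced palette.

Each flat color has snapped to a coarser quantized level — most visibly, the near-white background has dropped to a flat grey.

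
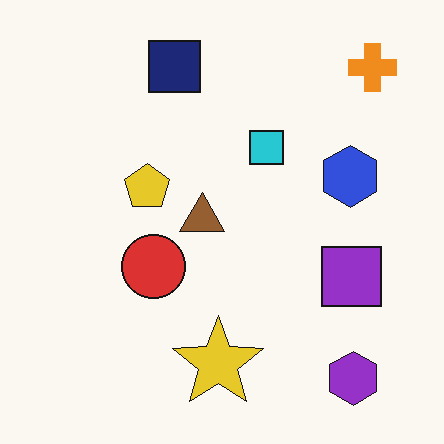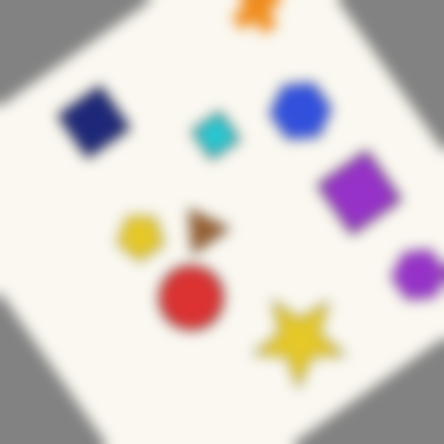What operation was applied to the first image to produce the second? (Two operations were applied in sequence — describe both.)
Rotated counter-clockwise by a large amount — several tens of degrees, then strongly gaussian-blurred.

Every shape is tilted by the same angle and the image corners show triangular fill wedges — a whole-image rotation by a non-right angle. Shape edges and outlines are uniformly softened across the whole image.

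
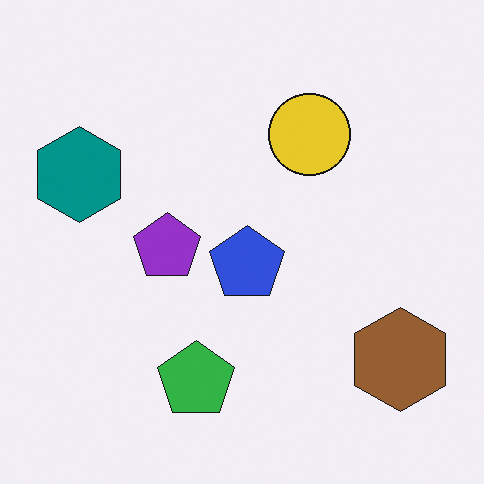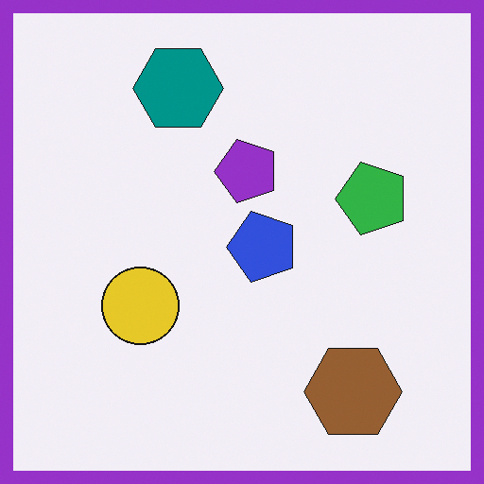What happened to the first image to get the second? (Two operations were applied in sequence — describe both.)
The image was transposed (reflected across the top-left ↔ bottom-right diagonal), then framed with a purple border.

Shapes have swapped their row and column positions — what was in the top-right is now in the bottom-left — a diagonal reflection. A solid purple frame runs around the edge of the second image, with the content slightly shrunk inside it.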